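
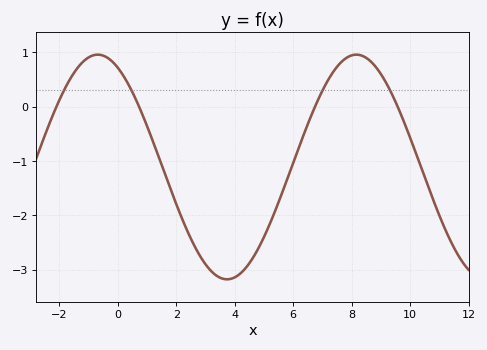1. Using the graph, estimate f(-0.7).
0.96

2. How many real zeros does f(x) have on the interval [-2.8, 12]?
4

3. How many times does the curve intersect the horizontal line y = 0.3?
4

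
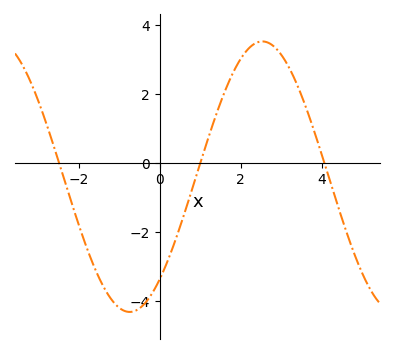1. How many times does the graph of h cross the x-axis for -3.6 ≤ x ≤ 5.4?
3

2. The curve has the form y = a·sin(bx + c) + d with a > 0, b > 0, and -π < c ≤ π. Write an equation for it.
y = 3.92sin(0.96x - 0.862) - 0.4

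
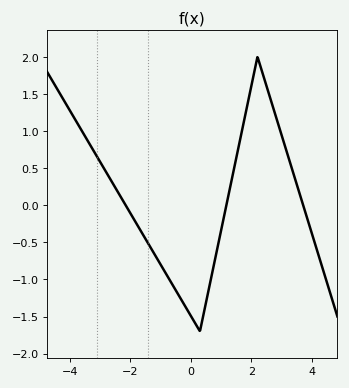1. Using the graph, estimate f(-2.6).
0.3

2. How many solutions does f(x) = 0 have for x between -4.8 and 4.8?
3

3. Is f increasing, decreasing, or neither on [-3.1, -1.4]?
decreasing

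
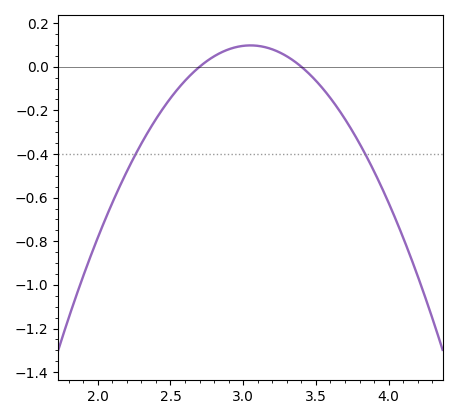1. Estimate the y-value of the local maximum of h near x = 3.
0.1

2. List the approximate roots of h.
2.7, 3.4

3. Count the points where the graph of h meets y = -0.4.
2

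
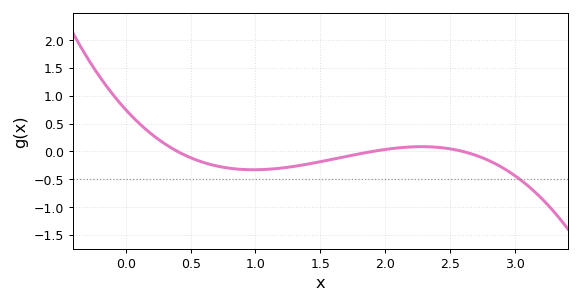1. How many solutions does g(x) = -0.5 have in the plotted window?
1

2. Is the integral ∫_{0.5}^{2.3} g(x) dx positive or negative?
negative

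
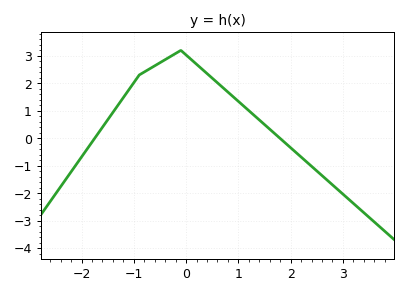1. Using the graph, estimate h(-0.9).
2.3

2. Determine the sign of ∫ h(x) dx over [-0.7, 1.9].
positive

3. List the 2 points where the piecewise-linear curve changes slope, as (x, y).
(-0.9, 2.3); (-0.1, 3.2)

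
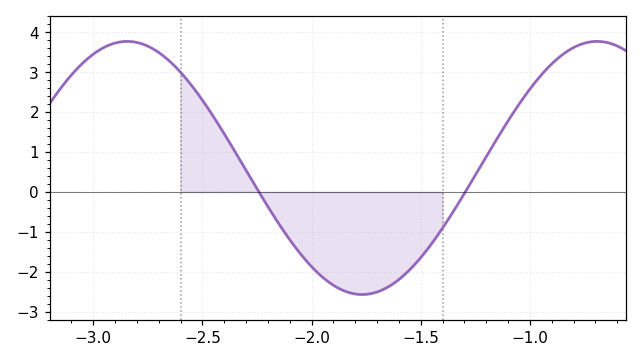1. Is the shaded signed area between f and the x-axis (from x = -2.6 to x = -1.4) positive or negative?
negative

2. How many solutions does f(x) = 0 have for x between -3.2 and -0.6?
2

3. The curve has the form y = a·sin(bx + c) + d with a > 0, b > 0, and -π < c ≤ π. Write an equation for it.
y = 3.17sin(2.92x - 2.69) + 0.6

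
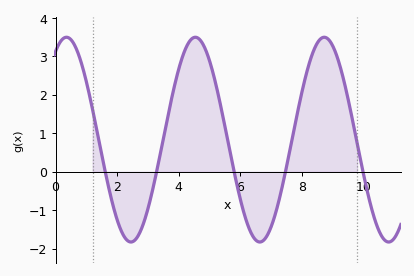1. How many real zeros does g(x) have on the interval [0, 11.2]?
5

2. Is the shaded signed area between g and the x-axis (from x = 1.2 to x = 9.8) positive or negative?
positive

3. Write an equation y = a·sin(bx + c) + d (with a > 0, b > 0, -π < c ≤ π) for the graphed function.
y = 2.66sin(1.5x + 1.04) + 0.83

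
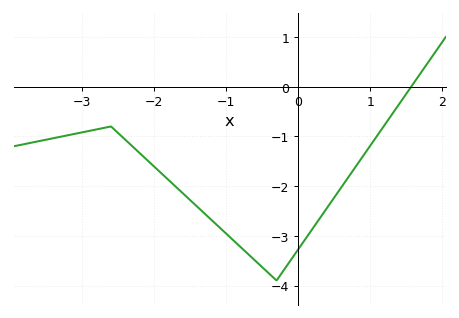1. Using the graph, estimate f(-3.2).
-1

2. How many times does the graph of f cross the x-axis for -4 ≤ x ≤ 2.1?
1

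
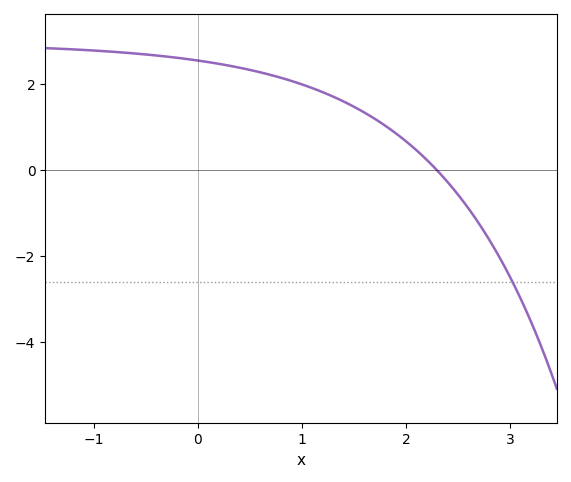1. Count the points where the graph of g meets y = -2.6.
1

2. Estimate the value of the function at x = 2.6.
-0.901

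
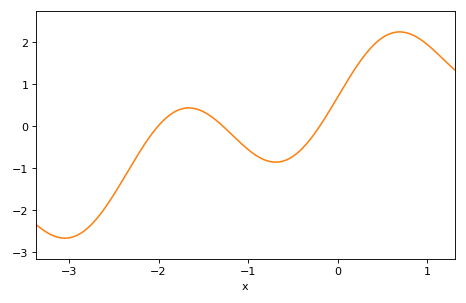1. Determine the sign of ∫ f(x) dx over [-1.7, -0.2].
negative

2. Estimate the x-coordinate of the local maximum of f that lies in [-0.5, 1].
0.691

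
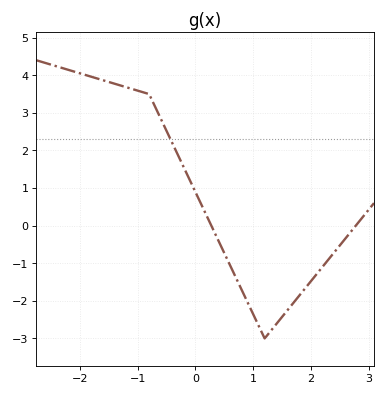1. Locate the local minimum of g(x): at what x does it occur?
1.2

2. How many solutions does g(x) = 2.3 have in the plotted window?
1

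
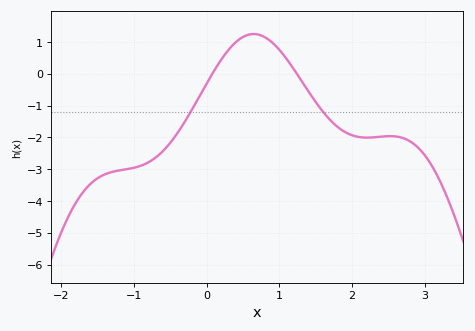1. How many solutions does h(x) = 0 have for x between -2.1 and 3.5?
2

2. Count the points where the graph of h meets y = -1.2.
2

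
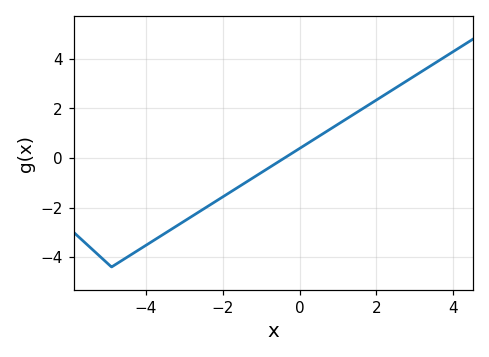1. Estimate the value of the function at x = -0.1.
0.2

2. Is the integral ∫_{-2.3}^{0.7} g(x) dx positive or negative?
negative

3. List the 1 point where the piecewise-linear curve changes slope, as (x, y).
(-4.9, -4.4)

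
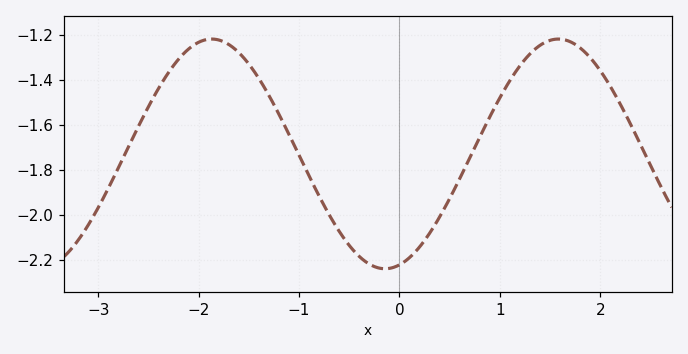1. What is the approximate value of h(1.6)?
-1.22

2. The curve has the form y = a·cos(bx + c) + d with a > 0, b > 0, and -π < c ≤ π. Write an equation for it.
y = 0.51cos(1.82x - 2.88) - 1.73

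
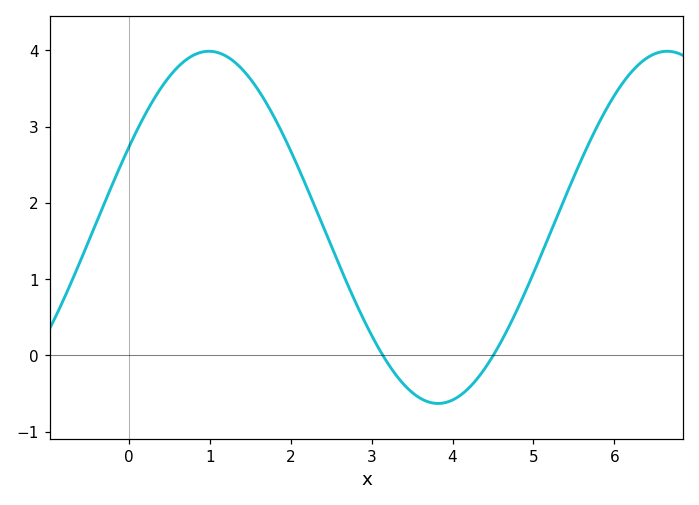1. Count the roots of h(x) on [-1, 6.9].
2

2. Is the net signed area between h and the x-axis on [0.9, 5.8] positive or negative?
positive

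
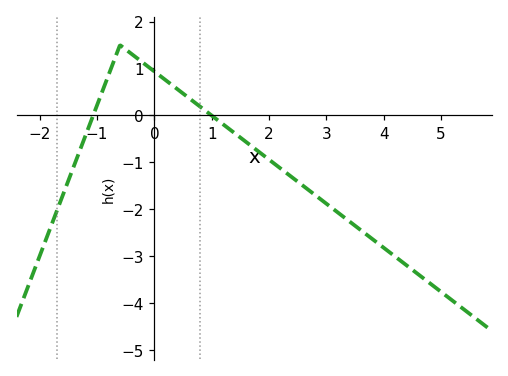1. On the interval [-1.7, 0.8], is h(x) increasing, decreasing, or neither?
neither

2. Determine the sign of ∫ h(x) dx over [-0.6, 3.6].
negative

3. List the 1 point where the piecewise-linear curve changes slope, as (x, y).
(-0.6, 1.5)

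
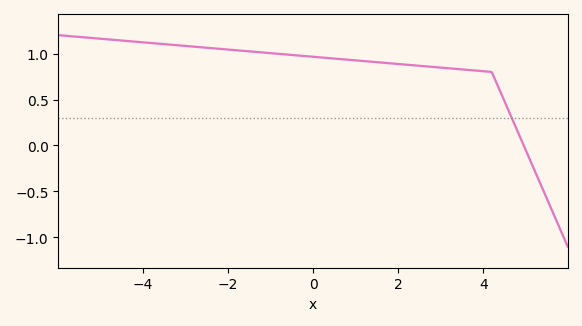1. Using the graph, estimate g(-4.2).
1.15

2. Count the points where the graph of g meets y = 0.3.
1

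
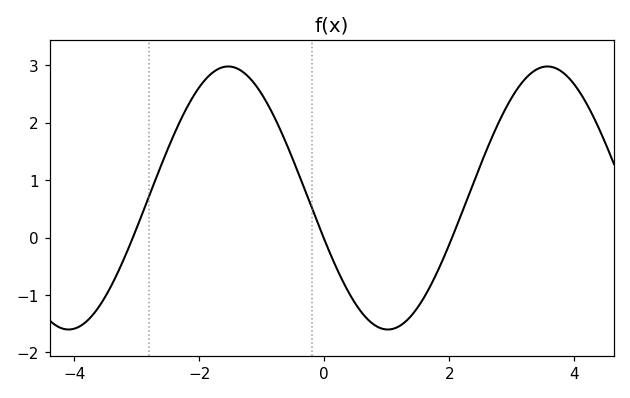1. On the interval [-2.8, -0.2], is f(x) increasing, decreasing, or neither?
neither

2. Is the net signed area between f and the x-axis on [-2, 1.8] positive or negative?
positive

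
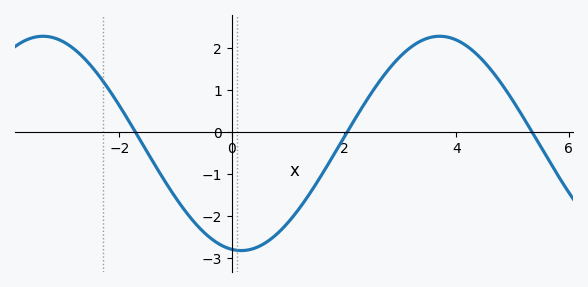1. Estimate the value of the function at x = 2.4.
0.755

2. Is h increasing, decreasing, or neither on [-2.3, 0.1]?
decreasing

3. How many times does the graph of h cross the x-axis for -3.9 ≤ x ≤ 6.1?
3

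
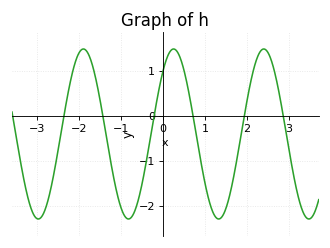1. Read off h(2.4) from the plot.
1.5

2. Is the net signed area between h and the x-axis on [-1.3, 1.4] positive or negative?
negative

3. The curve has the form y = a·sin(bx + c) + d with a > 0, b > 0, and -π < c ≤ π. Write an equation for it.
y = 1.89sin(2.9x + 0.84) - 0.41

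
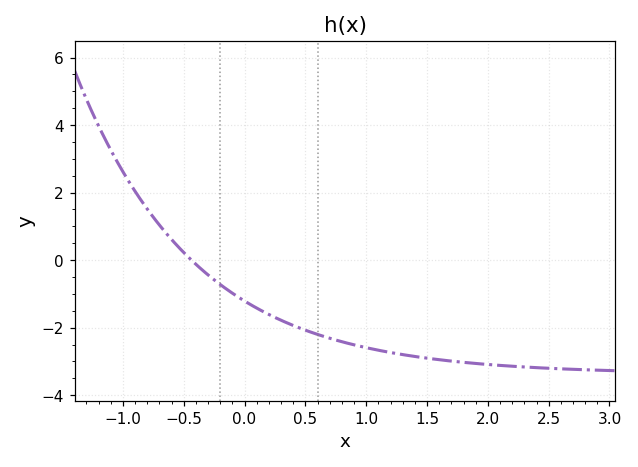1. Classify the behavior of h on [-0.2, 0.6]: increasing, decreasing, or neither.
decreasing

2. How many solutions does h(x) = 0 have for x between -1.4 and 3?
1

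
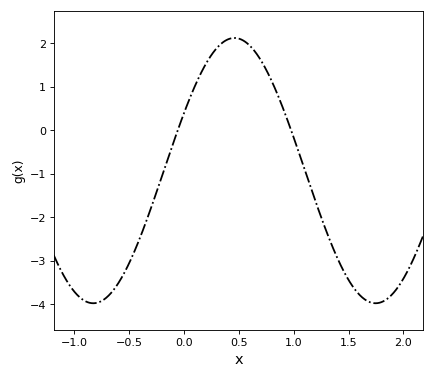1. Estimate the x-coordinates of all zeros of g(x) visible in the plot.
-0.057, 0.976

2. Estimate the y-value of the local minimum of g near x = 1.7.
-3.98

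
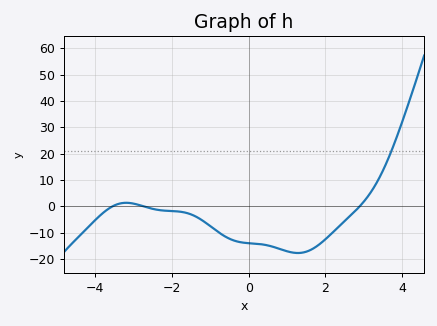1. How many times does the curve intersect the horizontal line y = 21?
1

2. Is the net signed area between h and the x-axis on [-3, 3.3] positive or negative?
negative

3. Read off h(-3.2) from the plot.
1.33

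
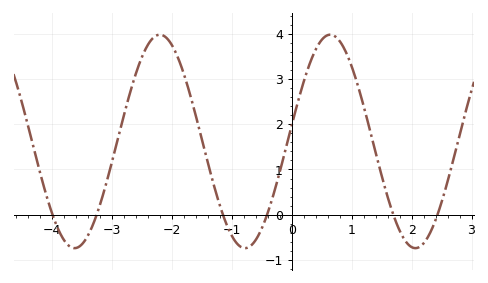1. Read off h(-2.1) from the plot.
3.9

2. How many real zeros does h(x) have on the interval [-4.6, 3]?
6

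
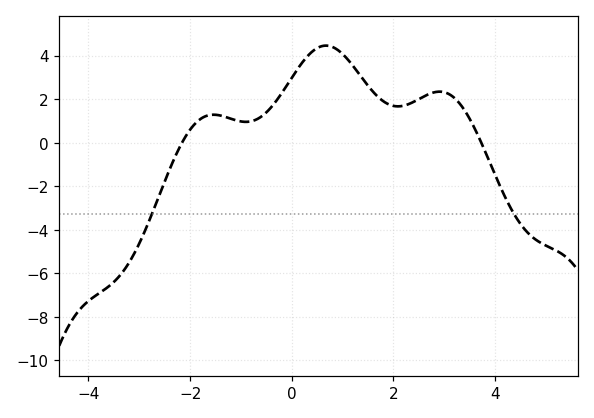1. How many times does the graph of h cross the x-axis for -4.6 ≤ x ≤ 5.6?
2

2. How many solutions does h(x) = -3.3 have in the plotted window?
2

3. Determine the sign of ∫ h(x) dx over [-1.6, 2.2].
positive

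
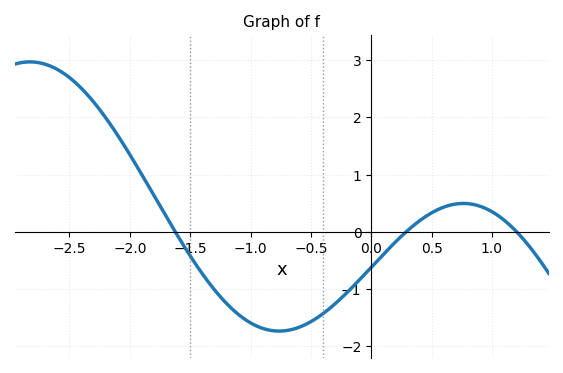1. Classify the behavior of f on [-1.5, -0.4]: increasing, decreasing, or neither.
neither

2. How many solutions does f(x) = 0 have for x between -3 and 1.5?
3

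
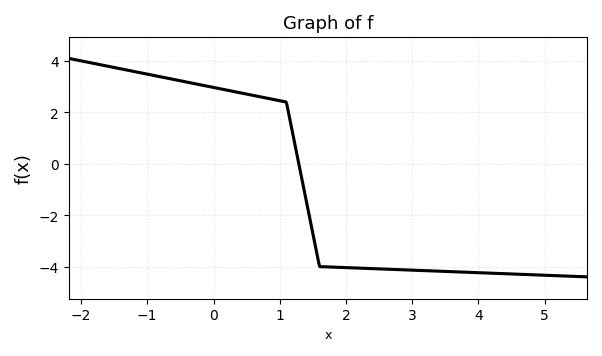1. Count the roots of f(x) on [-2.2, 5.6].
1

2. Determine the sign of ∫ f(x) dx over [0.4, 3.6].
negative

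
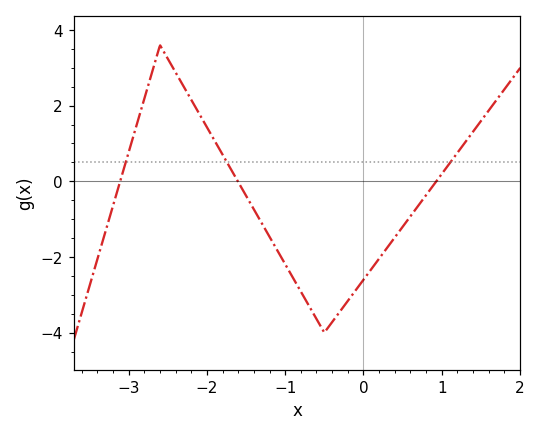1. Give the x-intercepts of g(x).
-3.11, -1.61, 0.931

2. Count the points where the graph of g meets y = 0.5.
3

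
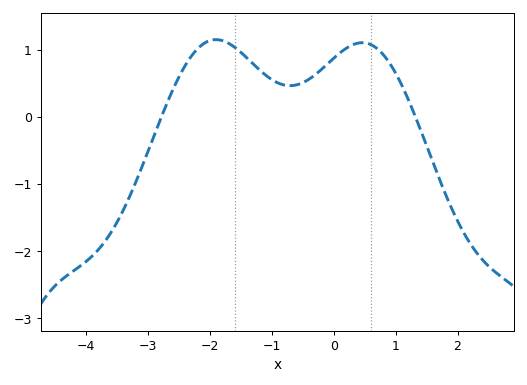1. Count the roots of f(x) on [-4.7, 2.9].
2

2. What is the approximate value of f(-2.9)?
-0.276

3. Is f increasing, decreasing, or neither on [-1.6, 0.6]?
neither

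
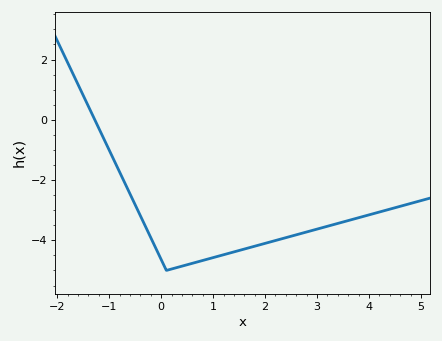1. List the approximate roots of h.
-1.28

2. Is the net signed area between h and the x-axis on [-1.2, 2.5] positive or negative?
negative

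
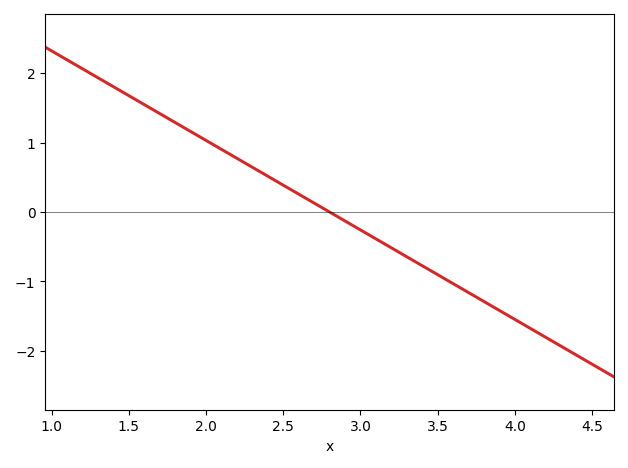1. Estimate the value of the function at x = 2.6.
0.258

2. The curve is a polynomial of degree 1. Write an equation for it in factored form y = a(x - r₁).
y = -1.29(x - 2.8)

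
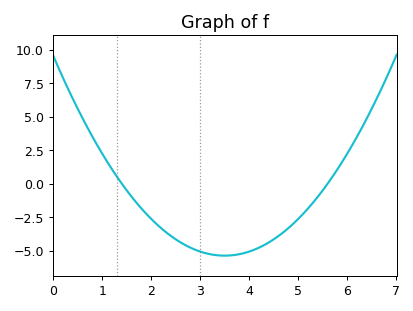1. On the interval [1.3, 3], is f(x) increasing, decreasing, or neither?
decreasing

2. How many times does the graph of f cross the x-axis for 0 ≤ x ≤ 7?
2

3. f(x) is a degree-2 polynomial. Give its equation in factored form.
y = 1.22(x - 1.4)(x - 5.6)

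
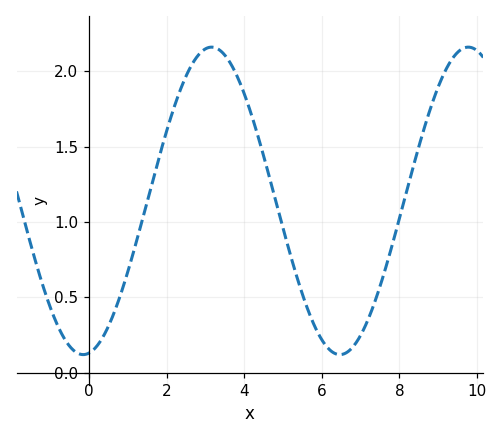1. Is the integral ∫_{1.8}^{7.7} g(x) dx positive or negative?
positive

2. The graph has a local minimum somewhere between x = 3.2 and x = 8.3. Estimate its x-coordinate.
6.4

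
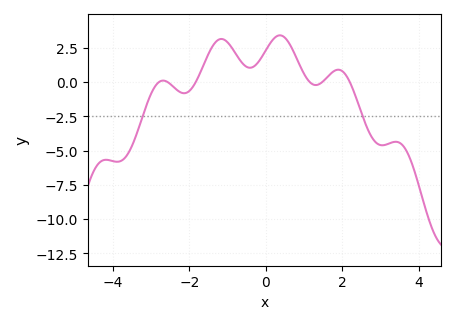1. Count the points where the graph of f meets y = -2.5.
2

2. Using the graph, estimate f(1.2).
-0.112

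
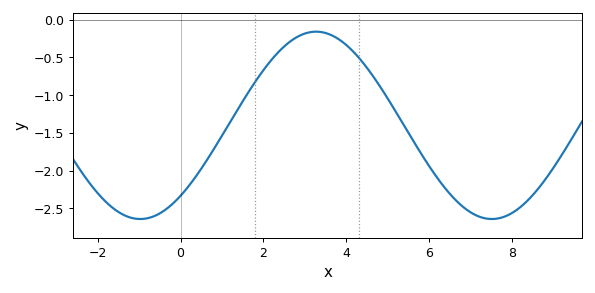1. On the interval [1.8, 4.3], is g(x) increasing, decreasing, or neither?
neither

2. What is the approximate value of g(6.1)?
-2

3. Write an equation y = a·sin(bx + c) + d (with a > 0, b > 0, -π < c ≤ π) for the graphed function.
y = 1.24sin(0.74x - 0.85) - 1.4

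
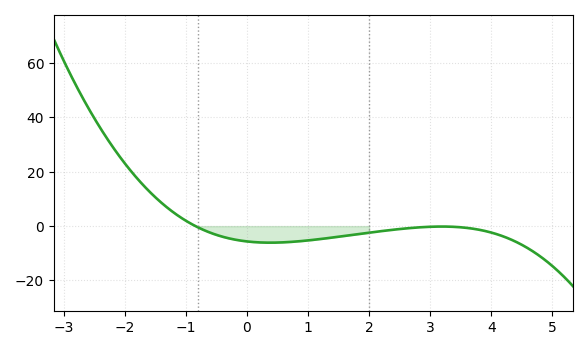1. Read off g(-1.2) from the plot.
6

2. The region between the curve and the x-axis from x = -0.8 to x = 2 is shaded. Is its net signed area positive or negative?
negative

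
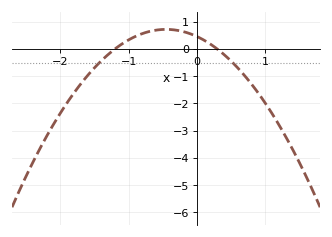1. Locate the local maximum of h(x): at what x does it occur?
-0.5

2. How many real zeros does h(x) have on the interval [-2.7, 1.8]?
2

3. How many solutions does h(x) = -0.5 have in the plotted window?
2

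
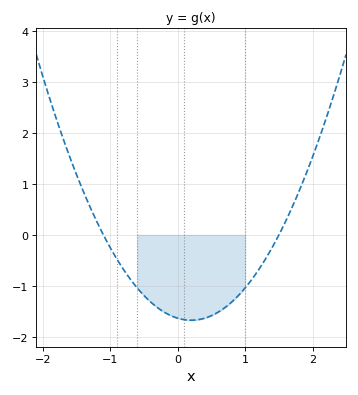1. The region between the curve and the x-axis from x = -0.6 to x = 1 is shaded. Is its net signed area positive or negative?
negative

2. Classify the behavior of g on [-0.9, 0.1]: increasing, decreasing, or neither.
decreasing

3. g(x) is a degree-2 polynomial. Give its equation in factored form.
y = 0.99(x + 1.1)(x - 1.5)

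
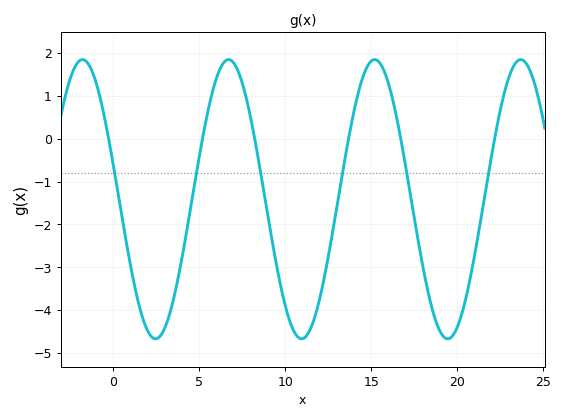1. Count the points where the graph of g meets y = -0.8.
6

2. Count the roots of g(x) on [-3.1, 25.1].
6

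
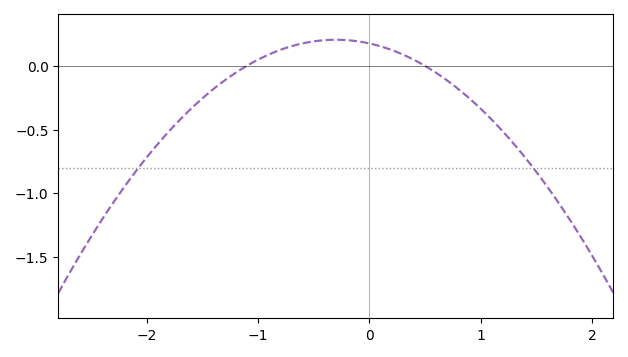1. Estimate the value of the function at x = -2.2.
-0.95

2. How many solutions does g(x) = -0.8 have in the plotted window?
2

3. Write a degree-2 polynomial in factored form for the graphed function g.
y = -0.32(x + 1.1)(x - 0.5)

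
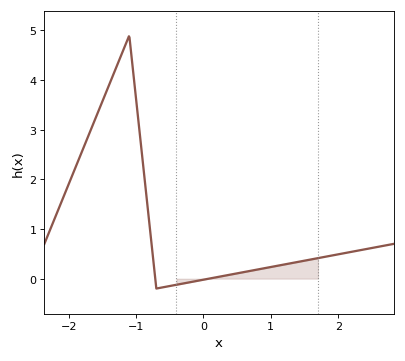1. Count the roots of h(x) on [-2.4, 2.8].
2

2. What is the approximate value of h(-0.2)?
-0.072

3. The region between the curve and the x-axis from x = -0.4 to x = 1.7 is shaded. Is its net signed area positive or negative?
positive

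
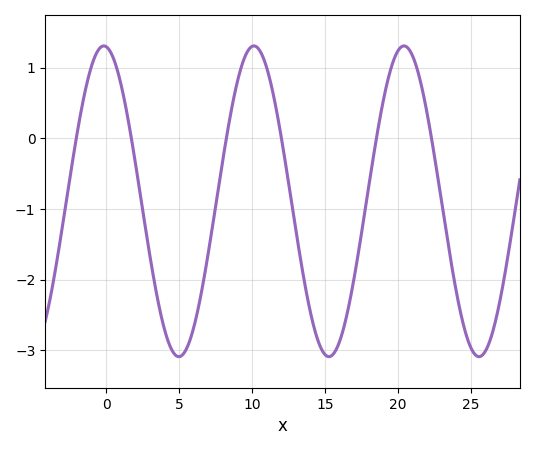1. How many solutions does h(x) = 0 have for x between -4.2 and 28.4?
6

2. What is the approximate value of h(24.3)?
-2.46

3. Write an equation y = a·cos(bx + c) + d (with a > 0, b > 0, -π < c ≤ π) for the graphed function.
y = 2.2cos(0.61x + 0.11) - 0.89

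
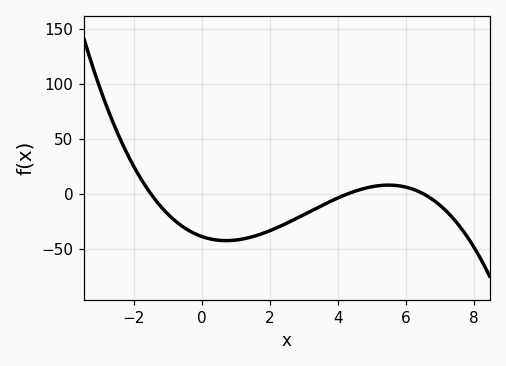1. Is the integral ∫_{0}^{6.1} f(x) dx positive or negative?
negative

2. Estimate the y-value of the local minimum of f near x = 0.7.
-45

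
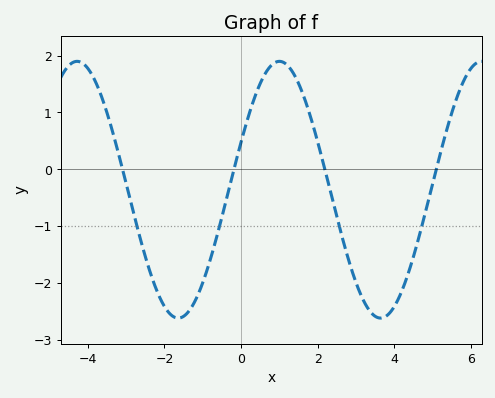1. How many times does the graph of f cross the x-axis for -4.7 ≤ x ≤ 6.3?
4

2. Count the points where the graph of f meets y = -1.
4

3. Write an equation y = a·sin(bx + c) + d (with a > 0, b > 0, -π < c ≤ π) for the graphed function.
y = 2.26sin(1.19x + 0.382) - 0.36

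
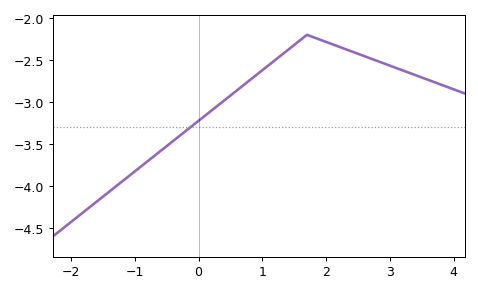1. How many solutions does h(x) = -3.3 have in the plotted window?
1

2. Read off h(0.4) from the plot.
-3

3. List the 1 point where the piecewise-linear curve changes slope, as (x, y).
(1.7, -2.2)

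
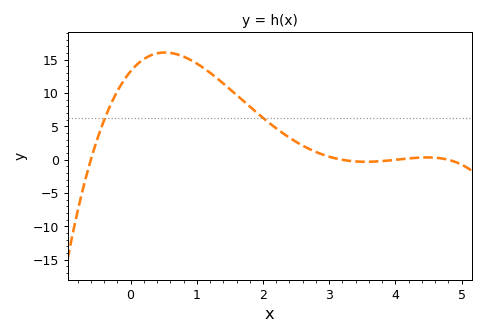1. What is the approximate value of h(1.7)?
9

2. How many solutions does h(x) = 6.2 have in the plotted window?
2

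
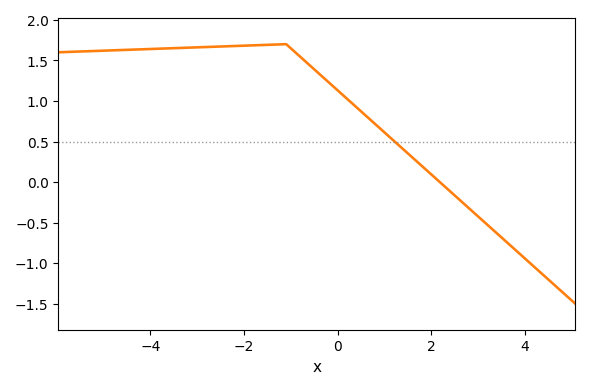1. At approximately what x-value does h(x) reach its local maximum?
-1.1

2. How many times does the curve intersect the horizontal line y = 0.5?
1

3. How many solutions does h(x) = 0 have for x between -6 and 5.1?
1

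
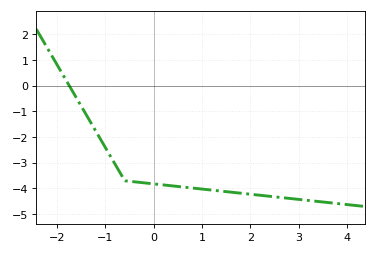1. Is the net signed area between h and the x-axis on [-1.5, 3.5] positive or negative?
negative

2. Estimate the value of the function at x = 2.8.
-4.4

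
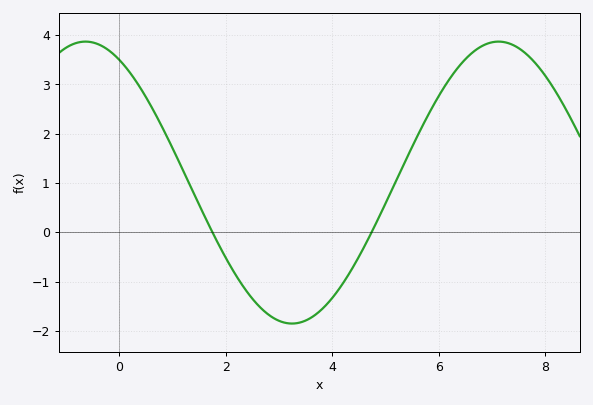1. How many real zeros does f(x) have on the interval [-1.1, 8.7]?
2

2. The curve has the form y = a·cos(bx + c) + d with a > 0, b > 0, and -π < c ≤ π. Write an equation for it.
y = 2.86cos(0.81x + 0.51) + 1.01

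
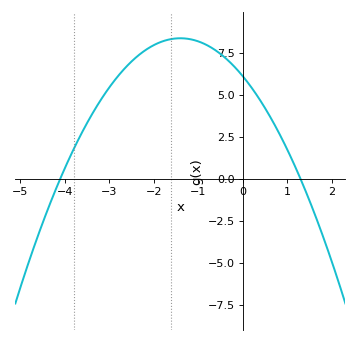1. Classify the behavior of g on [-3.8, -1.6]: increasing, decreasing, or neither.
increasing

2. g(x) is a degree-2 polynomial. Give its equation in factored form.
y = -1.15(x + 4.1)(x - 1.3)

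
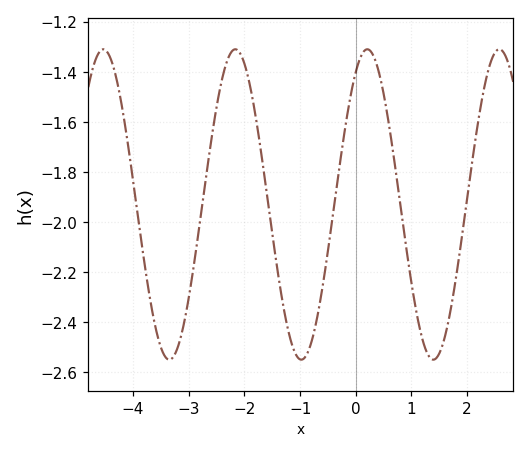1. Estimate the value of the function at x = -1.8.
-1.58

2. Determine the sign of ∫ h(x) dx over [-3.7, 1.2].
negative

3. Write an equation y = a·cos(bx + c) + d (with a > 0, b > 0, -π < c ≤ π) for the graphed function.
y = 0.62cos(2.6x - 0.55) - 1.93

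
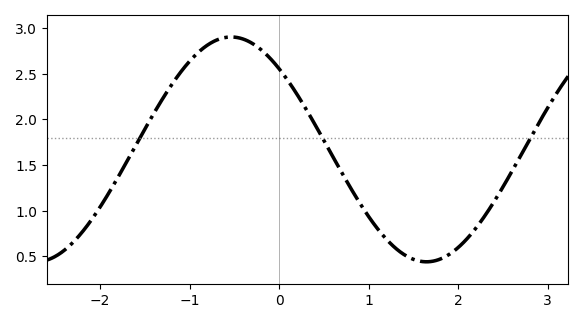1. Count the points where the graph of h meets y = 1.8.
3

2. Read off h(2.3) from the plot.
0.947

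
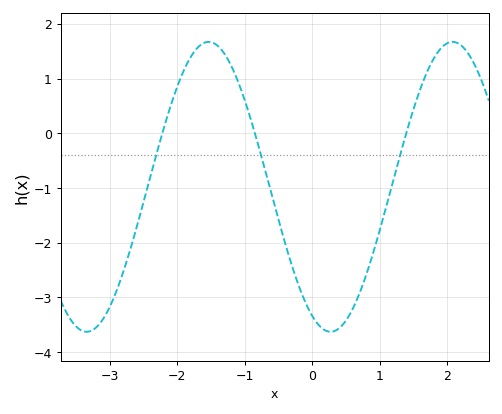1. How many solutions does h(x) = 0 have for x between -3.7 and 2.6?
3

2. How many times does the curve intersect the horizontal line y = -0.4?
3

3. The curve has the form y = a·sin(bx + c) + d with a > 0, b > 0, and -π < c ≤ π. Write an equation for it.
y = 2.65sin(1.7x - 2) - 0.98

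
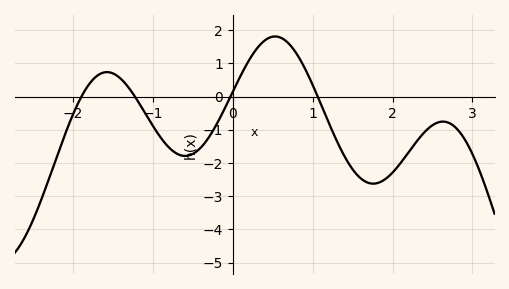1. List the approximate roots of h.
-1.9, -1.2, 0, 1.1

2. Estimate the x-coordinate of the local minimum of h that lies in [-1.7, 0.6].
-0.6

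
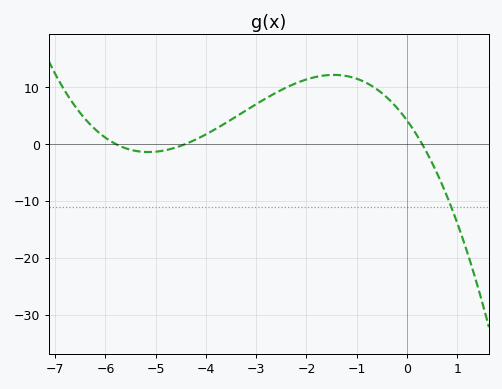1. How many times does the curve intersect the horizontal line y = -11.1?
1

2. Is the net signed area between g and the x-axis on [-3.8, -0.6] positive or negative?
positive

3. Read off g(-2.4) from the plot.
10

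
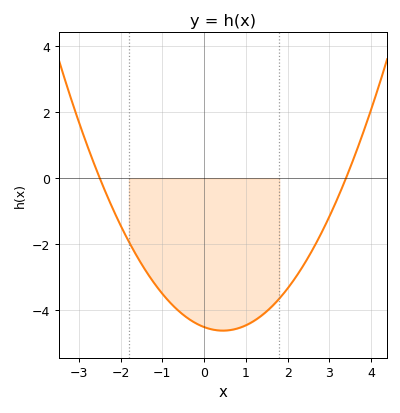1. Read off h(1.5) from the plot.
-4.03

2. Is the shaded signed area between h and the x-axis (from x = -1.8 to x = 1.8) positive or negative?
negative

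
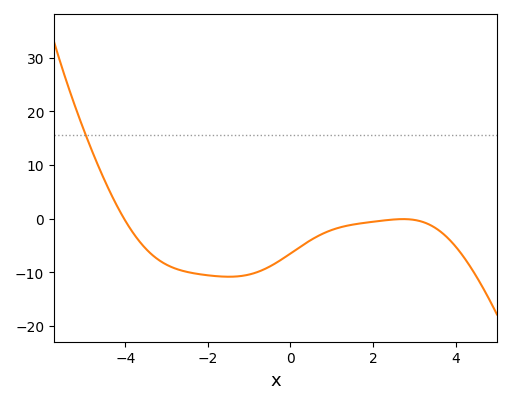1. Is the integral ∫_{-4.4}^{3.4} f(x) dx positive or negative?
negative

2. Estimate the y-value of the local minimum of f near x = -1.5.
-10.8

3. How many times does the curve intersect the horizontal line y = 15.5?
1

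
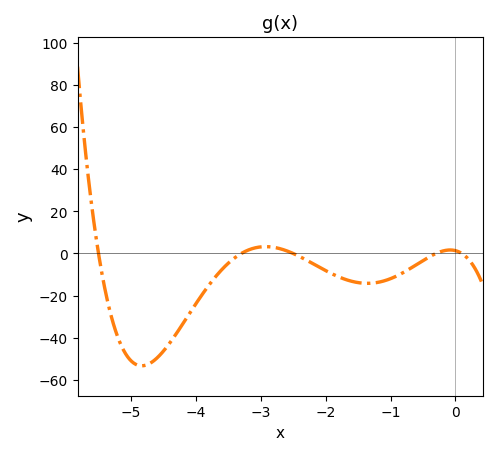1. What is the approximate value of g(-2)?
-8.12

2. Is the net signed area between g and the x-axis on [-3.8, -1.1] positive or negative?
negative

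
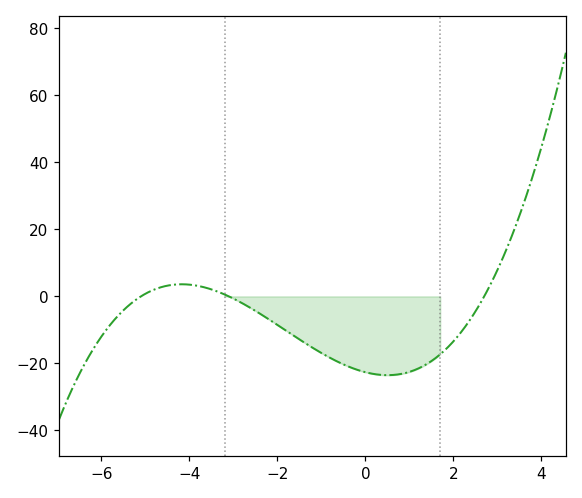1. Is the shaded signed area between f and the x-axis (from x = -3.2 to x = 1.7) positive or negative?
negative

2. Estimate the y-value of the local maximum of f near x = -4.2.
3.62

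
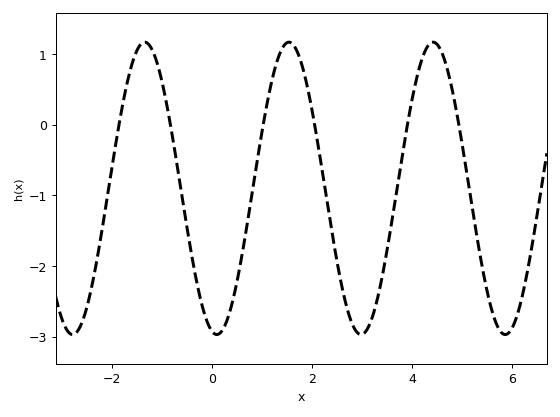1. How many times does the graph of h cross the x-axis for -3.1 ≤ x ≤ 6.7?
6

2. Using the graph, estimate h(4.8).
0.5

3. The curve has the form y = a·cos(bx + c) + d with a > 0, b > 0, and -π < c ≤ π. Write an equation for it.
y = 2.07cos(2.2x + 2.9) - 0.9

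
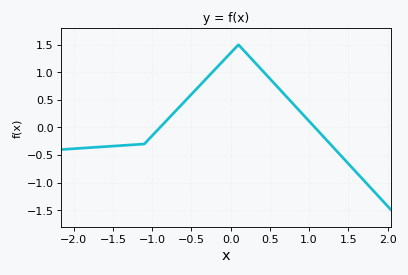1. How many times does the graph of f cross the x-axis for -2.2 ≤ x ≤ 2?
2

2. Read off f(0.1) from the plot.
1.5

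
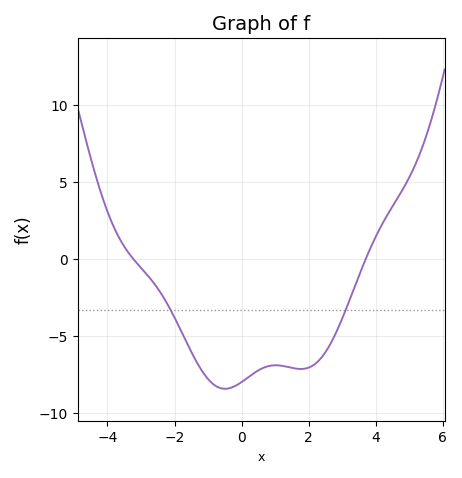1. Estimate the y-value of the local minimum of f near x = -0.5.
-8.43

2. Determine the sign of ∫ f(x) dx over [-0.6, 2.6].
negative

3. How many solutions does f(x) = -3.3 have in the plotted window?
2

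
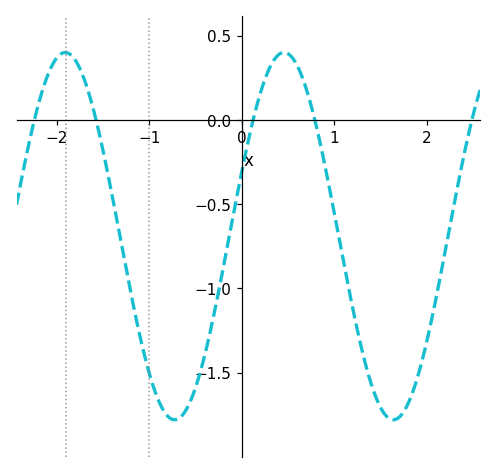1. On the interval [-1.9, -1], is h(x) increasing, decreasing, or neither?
decreasing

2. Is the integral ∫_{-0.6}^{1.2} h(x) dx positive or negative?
negative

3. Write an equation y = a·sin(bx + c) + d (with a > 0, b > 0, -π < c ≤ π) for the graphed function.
y = 1.09sin(2.7x + 0.36) - 0.69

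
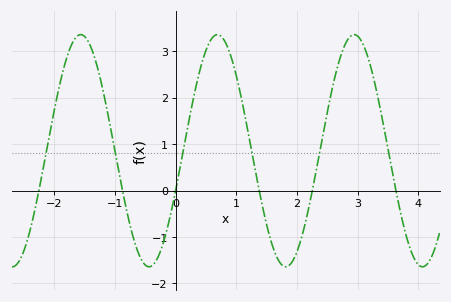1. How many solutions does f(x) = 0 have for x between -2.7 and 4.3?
6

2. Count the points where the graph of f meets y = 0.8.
6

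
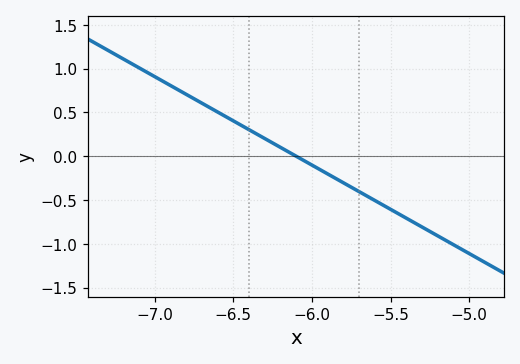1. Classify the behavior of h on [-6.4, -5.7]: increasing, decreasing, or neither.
decreasing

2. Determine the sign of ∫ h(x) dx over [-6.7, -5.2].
negative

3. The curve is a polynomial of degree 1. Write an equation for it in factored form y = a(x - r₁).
y = -1.01(x + 6.1)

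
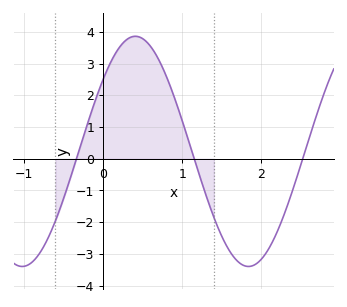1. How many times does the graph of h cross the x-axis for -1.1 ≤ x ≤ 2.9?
3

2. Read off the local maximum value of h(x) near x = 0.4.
3.86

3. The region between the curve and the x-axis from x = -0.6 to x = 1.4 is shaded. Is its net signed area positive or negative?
positive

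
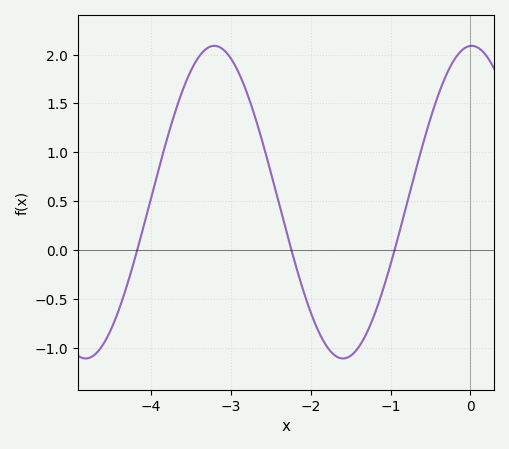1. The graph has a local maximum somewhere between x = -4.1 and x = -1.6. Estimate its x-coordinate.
-3.2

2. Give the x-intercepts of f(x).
-4.2, -2.2, -0.9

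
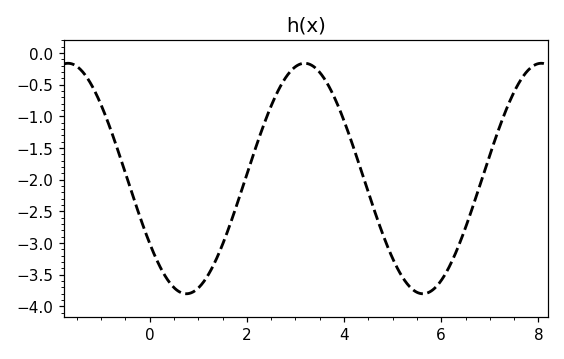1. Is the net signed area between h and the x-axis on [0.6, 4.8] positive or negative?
negative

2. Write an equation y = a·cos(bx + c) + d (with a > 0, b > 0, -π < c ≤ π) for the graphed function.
y = 1.82cos(1.29x + 2.17) - 1.98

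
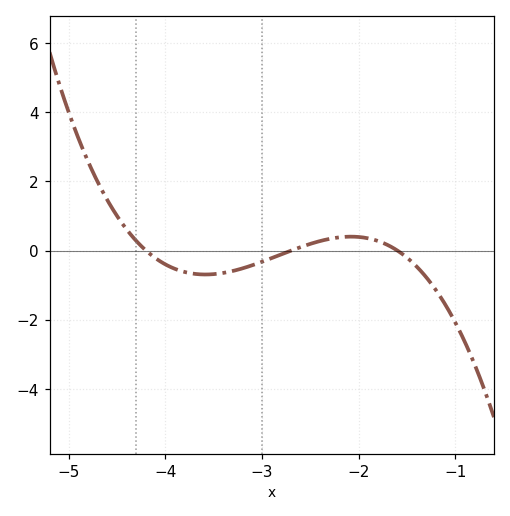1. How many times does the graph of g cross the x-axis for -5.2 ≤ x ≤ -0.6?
3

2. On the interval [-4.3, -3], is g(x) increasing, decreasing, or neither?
neither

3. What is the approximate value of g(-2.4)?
0.276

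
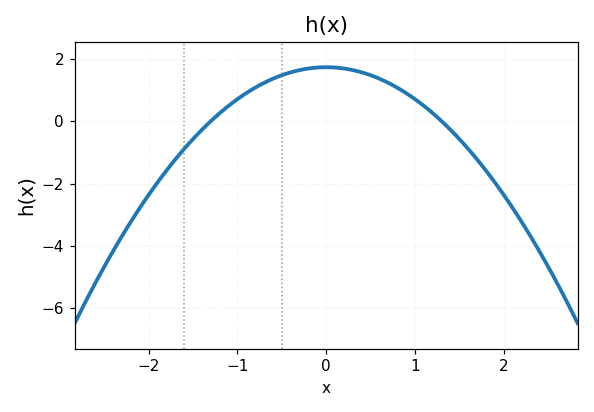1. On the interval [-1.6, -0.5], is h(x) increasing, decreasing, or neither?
increasing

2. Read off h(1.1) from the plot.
0.49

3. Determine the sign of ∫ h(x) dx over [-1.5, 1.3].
positive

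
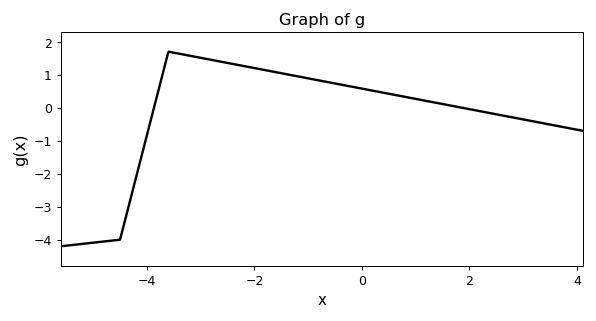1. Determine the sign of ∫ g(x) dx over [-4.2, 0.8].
positive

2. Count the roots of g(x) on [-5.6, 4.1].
2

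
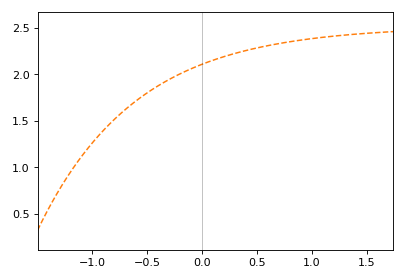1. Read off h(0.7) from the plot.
2.35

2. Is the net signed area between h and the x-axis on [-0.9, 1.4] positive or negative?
positive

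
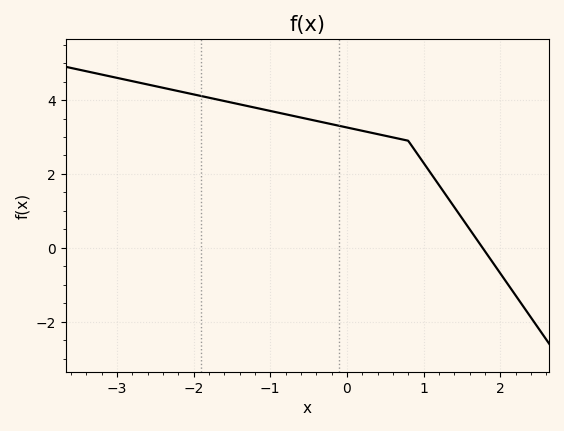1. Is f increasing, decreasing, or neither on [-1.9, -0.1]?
decreasing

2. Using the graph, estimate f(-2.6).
4.42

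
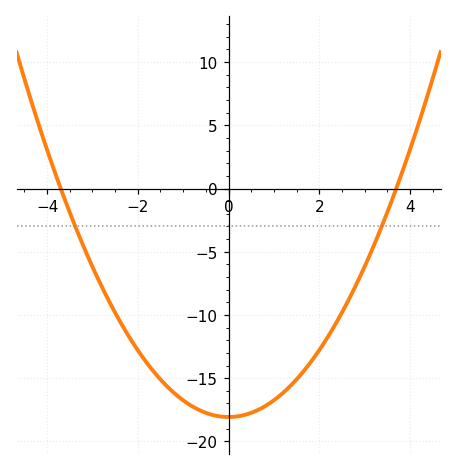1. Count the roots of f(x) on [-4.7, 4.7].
2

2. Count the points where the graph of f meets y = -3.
2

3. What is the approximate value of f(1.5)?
-15.1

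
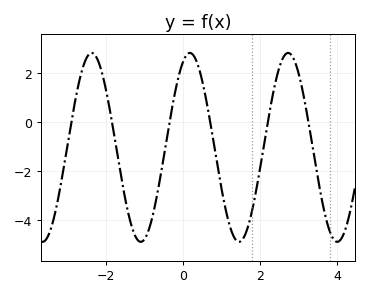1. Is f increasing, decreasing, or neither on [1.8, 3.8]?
neither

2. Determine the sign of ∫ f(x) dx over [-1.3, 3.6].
negative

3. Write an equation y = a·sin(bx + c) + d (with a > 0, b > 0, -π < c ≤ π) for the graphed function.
y = 3.85sin(2.5x + 1.1) - 1.03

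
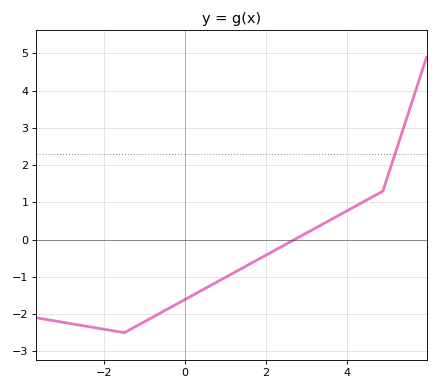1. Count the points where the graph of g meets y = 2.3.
1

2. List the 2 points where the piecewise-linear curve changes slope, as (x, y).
(-1.5, -2.5); (4.9, 1.3)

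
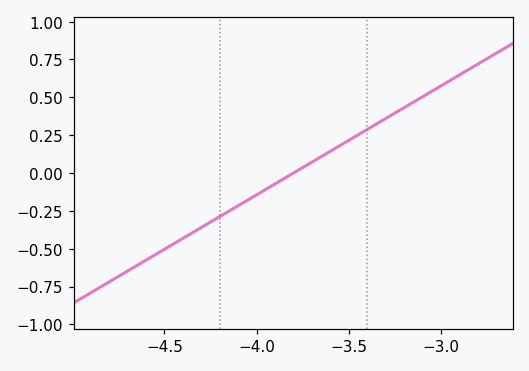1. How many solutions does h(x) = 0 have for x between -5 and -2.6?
1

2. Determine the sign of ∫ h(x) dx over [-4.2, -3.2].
positive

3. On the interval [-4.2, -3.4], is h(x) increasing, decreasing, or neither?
increasing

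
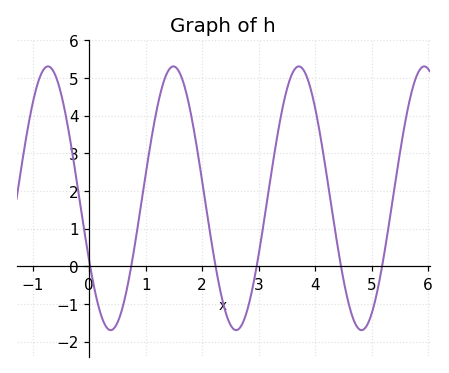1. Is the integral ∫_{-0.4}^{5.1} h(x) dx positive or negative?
positive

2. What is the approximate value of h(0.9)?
1.45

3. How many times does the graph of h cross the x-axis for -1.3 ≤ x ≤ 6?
6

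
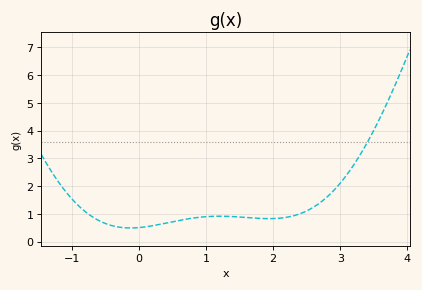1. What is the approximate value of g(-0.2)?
0.5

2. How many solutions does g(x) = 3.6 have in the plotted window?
1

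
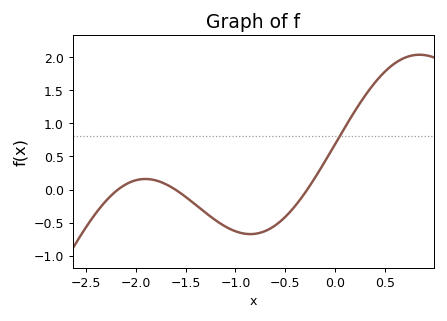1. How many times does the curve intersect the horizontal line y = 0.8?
1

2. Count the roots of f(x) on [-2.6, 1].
3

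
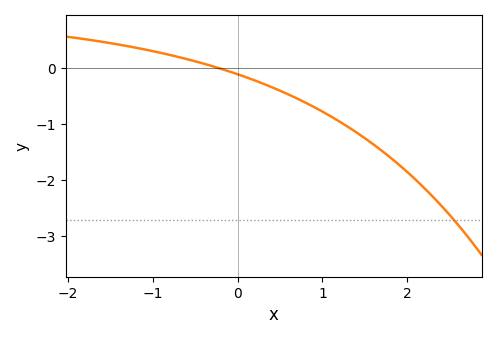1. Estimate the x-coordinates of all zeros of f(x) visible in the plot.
-0.224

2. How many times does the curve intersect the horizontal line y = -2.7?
1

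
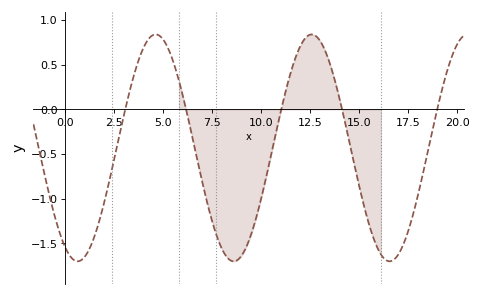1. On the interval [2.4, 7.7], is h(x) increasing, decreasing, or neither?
neither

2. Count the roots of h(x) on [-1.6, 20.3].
5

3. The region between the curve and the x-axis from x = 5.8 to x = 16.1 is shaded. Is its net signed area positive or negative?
negative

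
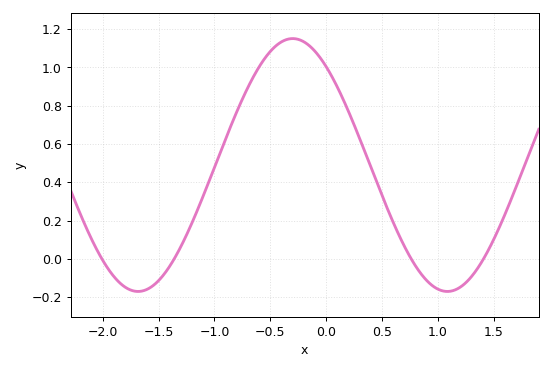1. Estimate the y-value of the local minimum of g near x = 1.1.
-0.17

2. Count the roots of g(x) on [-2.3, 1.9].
4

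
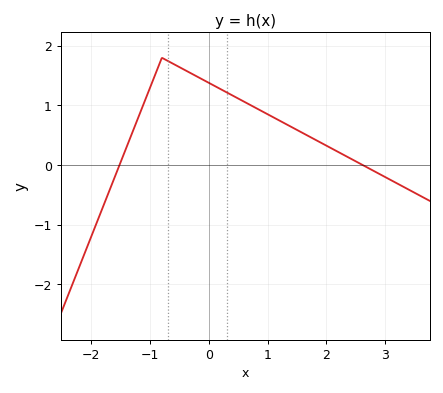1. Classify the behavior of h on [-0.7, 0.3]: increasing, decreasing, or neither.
decreasing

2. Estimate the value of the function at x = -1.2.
0.8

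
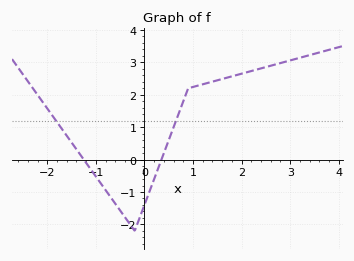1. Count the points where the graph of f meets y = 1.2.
2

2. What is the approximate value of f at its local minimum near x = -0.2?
-2.2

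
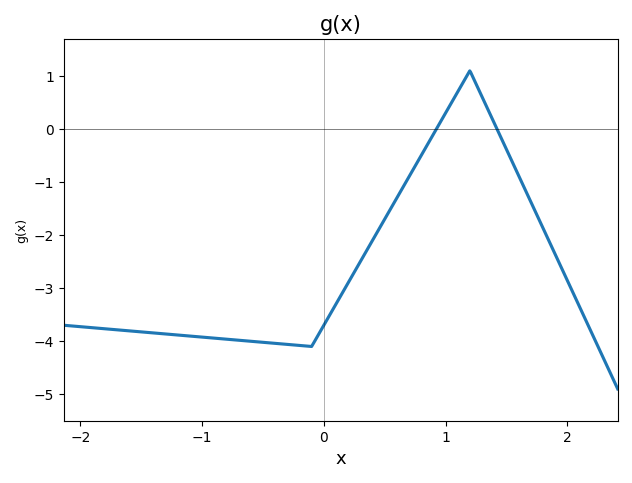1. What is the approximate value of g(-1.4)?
-3.8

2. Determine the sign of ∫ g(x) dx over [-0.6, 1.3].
negative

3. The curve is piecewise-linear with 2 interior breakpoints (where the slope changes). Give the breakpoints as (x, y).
(-0.1, -4.1); (1.2, 1.1)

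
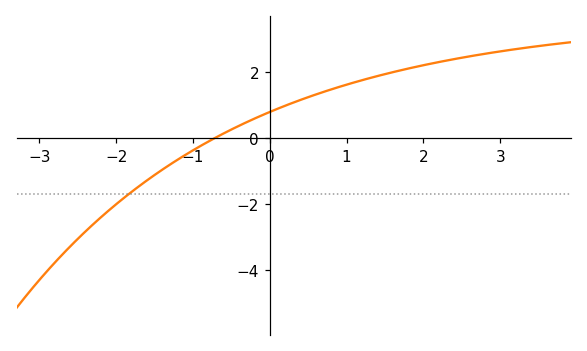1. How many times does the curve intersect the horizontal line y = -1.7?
1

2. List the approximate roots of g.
-0.723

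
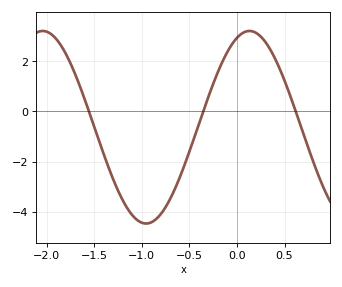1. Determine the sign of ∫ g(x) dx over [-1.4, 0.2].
negative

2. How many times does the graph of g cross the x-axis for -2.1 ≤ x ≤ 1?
3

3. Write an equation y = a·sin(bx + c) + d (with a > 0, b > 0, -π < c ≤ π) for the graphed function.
y = 3.84sin(2.9x + 1.2) - 0.63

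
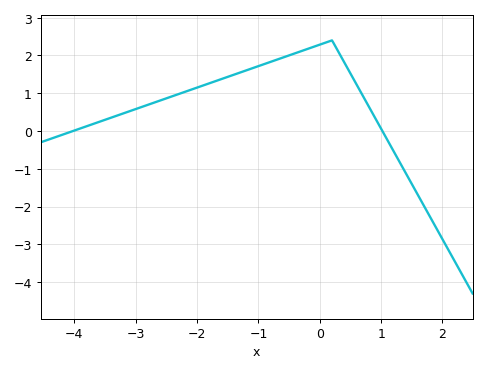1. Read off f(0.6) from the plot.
1.2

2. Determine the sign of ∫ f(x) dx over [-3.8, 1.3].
positive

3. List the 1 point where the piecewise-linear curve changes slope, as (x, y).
(0.2, 2.4)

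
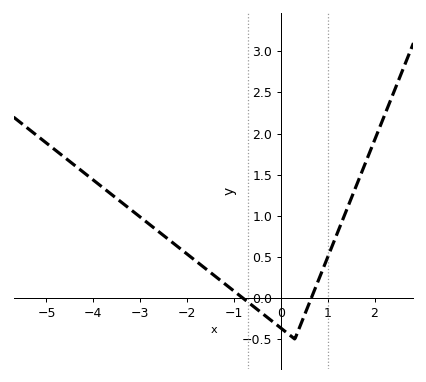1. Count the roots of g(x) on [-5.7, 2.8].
2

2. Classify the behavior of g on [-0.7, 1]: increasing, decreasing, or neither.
neither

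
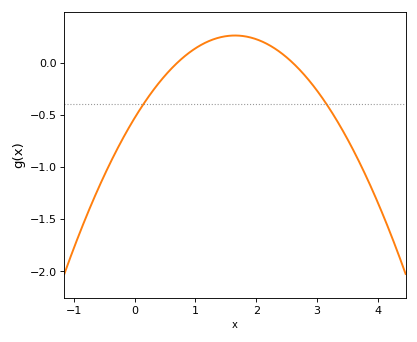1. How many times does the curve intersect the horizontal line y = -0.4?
2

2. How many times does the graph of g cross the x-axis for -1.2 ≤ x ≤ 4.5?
2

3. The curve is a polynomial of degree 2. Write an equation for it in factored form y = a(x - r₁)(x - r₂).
y = -0.29(x - 0.7)(x - 2.6)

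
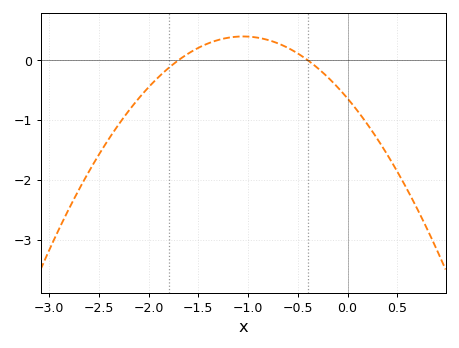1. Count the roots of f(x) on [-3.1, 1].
2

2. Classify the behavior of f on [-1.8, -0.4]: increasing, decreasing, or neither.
neither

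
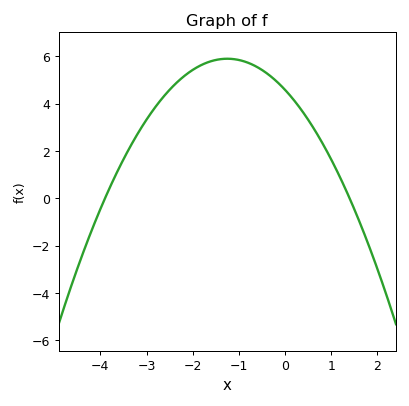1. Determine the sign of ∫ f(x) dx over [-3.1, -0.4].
positive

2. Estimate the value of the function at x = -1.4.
5.8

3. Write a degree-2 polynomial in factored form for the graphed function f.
y = -0.84(x + 3.9)(x - 1.4)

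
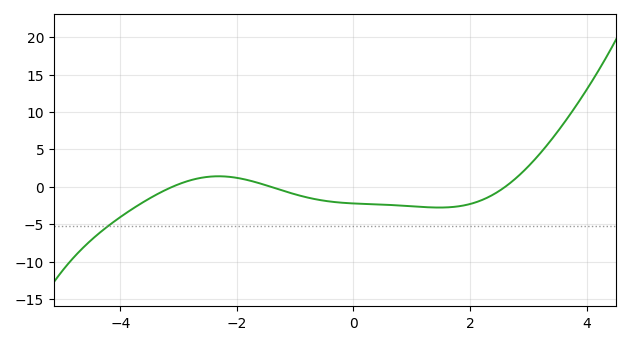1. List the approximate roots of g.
-3.11, -1.42, 2.6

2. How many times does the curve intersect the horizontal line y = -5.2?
1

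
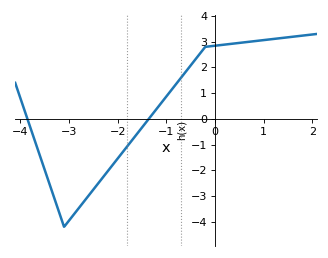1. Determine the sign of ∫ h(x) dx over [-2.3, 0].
positive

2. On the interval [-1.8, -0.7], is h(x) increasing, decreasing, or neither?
increasing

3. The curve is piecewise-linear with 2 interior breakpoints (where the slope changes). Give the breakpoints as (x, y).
(-3.1, -4.2); (-0.2, 2.8)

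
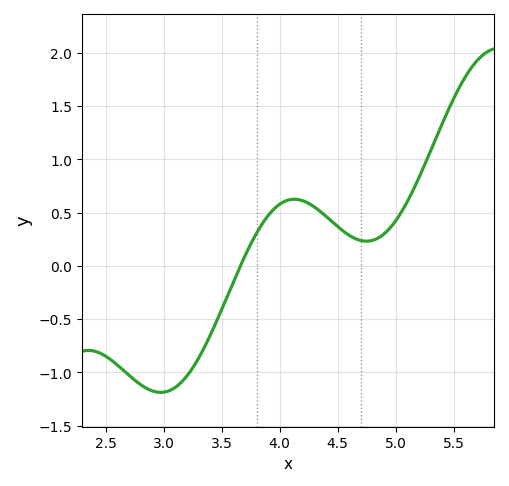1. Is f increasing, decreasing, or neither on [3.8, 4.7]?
neither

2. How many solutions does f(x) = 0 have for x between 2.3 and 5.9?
1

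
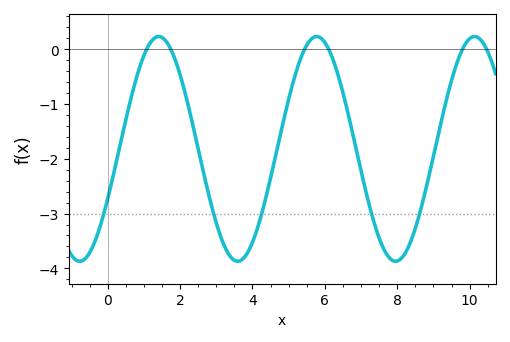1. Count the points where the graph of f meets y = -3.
5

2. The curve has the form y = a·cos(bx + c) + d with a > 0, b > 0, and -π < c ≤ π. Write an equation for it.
y = 2.05cos(1.4x - 2) - 1.82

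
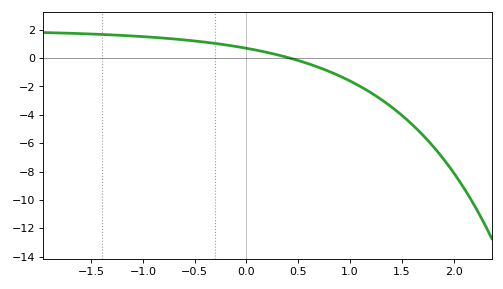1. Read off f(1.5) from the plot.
-4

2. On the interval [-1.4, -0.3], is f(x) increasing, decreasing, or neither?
decreasing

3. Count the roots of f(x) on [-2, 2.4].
1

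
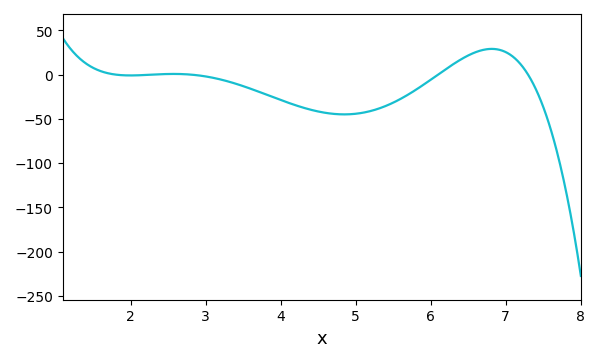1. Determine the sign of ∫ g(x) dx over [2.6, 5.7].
negative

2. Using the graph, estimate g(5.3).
-40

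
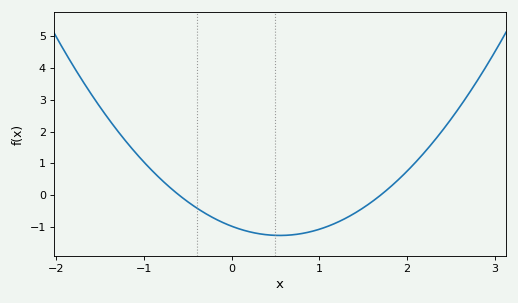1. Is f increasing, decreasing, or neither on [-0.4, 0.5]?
decreasing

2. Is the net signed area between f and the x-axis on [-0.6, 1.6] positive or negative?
negative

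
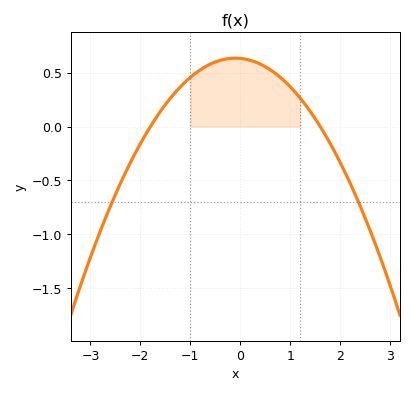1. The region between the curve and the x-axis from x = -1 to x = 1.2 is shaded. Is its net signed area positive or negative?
positive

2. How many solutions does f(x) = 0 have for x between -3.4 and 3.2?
2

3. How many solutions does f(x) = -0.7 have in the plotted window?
2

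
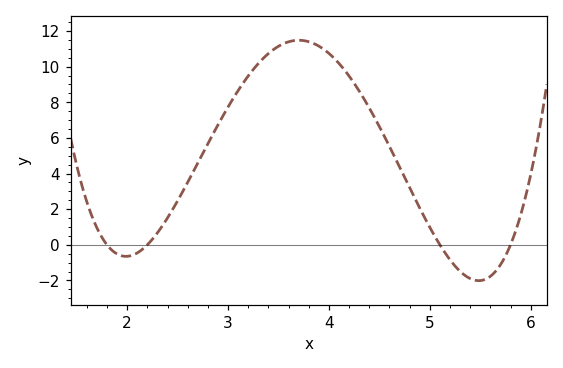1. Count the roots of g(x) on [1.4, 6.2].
4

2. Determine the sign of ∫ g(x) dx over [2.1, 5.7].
positive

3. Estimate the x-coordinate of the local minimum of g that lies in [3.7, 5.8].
5.5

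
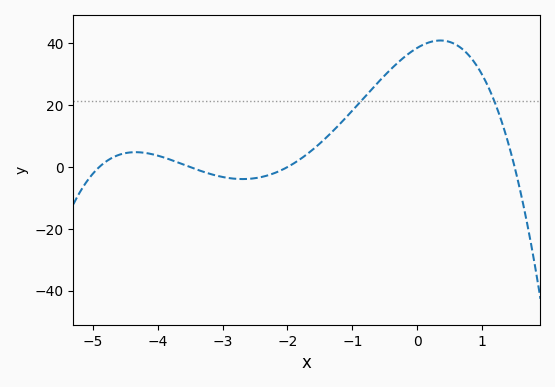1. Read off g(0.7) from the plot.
38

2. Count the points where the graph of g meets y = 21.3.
2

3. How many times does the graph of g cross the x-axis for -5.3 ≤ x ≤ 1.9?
4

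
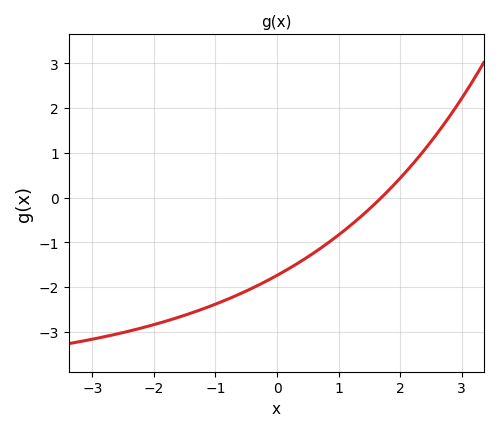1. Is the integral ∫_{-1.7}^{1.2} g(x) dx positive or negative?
negative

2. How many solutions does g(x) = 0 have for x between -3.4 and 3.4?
1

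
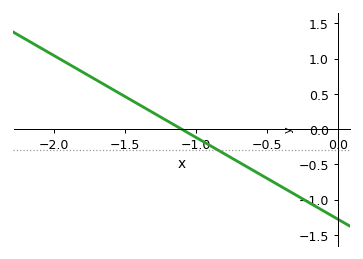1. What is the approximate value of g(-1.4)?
0.348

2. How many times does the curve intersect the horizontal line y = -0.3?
1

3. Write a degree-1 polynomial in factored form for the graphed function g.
y = -1.16(x + 1.1)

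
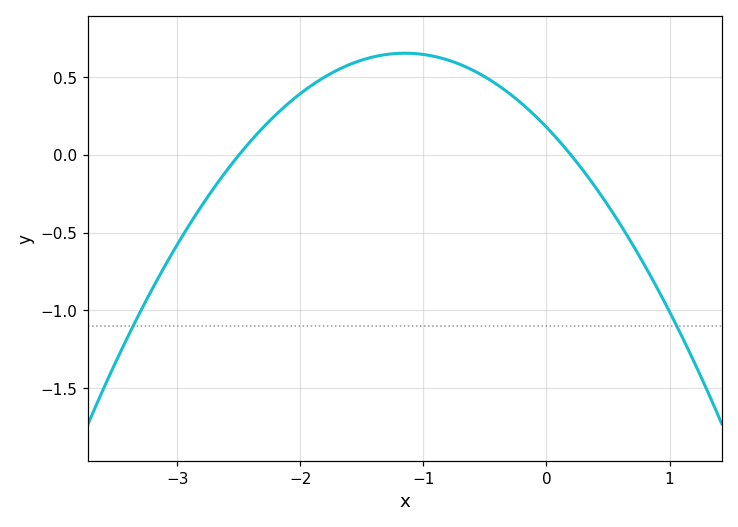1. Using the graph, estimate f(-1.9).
0.45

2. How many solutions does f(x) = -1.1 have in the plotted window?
2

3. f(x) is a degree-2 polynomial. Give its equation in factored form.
y = -0.36(x + 2.5)(x - 0.2)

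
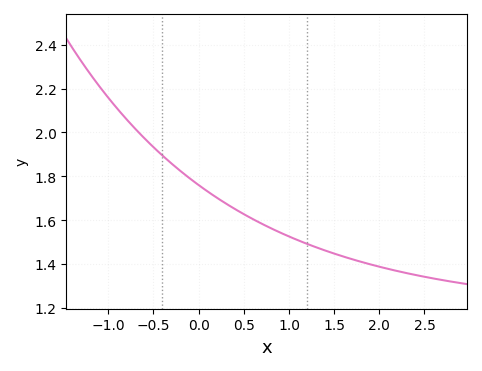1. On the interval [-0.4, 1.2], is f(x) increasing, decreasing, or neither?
decreasing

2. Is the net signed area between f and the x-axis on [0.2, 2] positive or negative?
positive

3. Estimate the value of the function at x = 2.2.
1.37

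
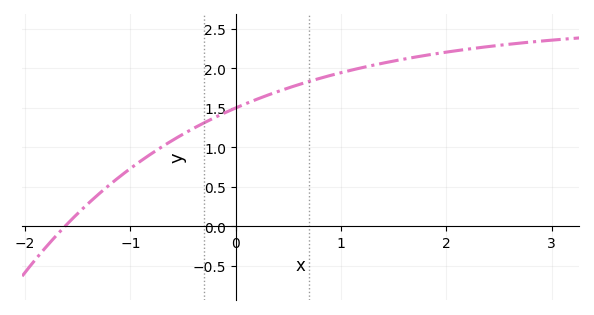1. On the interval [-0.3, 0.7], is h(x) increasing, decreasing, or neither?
increasing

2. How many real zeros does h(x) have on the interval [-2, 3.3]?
1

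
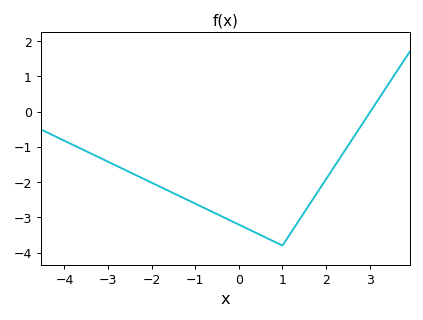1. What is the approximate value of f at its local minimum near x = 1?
-3.8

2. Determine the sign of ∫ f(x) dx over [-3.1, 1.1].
negative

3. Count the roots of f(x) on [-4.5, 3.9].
1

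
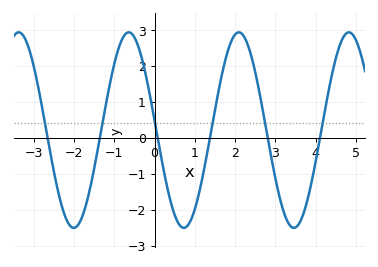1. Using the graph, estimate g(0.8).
-2.47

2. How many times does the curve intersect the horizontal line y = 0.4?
6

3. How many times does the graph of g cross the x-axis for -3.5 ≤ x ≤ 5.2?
6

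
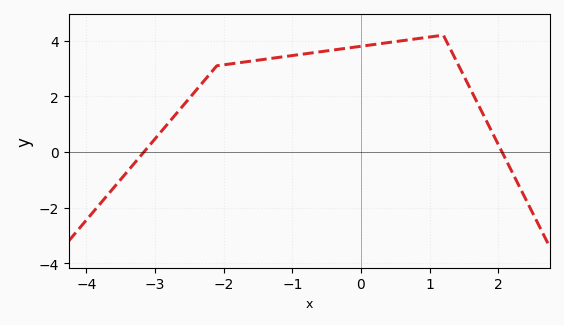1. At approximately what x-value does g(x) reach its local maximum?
1.2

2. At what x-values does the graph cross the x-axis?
-3.2, 2.1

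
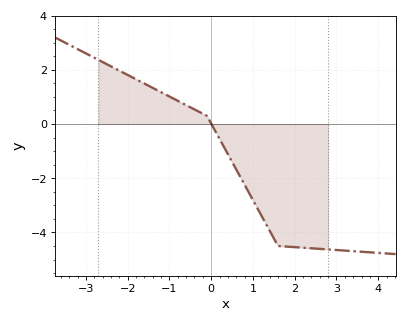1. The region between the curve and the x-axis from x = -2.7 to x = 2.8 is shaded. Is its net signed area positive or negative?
negative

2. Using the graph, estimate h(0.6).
-1.68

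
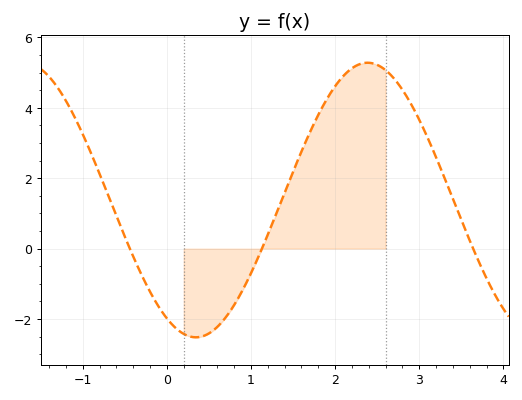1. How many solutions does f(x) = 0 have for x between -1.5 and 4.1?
3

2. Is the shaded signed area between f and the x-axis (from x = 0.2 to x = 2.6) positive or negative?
positive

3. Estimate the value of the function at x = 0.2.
-2.4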